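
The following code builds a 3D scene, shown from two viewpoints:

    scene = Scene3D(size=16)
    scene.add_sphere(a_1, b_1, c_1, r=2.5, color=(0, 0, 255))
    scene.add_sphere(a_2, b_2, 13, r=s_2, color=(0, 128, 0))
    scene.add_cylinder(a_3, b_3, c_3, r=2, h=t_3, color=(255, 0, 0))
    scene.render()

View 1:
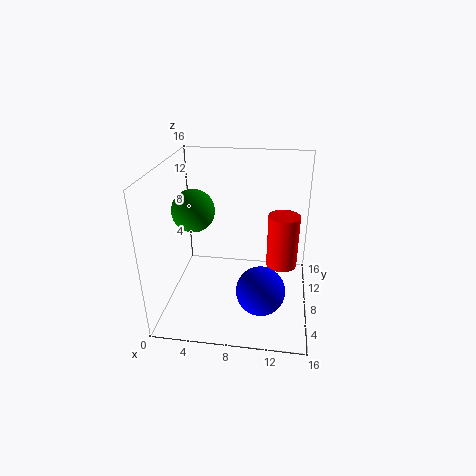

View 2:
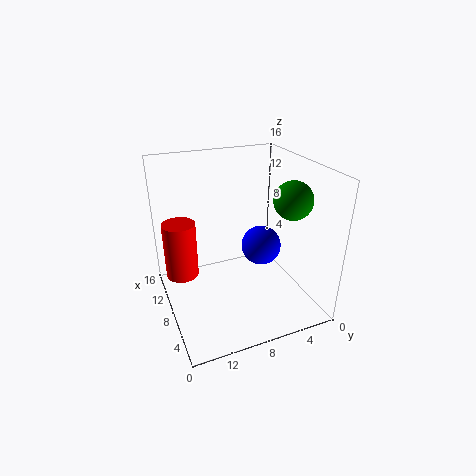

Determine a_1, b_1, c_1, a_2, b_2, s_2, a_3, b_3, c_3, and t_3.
a_1 = 11, b_1 = 3.5, c_1 = 4.5, a_2 = 4.5, b_2 = 3.5, s_2 = 2, a_3 = 13, b_3 = 13.5, c_3 = 1.5, t_3 = 7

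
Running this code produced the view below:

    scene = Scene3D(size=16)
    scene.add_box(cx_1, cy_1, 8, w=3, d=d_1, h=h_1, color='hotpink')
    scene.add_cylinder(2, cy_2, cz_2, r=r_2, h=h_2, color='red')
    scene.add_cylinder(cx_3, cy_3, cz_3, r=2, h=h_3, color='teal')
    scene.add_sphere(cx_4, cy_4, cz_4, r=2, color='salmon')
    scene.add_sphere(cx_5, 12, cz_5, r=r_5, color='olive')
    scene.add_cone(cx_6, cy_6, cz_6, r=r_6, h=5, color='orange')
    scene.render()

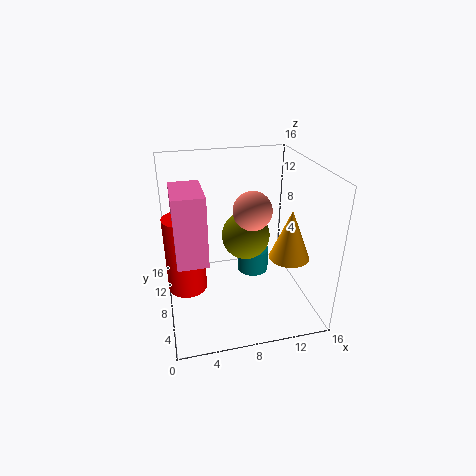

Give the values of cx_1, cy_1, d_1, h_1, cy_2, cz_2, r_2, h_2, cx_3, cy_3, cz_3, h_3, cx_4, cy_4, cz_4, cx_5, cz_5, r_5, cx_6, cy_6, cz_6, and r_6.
cx_1 = 1; cy_1 = 3; d_1 = 5; h_1 = 7; cy_2 = 6; cz_2 = 4; r_2 = 2; h_2 = 8; cx_3 = 11; cy_3 = 12; cz_3 = 1; h_3 = 3; cx_4 = 9; cy_4 = 6; cz_4 = 12; cx_5 = 10; cz_5 = 6; r_5 = 3; cx_6 = 12; cy_6 = 3; cz_6 = 8; r_6 = 2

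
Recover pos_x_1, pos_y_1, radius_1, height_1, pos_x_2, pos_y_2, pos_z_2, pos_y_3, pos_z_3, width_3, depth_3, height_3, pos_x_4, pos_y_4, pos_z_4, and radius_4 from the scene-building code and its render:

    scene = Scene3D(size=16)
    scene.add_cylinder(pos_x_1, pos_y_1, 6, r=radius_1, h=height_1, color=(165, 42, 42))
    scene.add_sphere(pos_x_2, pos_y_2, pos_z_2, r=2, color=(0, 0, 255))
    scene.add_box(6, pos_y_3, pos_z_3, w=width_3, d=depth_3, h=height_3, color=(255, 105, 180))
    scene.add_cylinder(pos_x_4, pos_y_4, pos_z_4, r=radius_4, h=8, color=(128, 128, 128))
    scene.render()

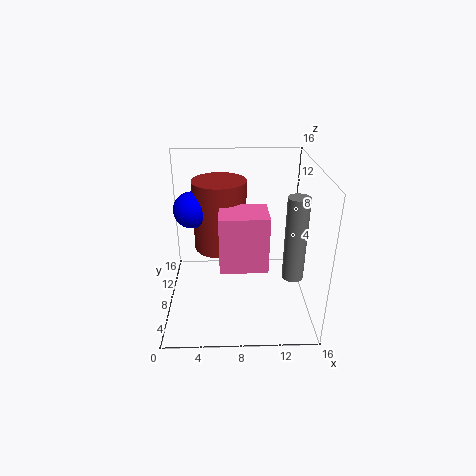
pos_x_1 = 6, pos_y_1 = 10, radius_1 = 3, height_1 = 8, pos_x_2 = 3, pos_y_2 = 9, pos_z_2 = 11, pos_y_3 = 4, pos_z_3 = 6, width_3 = 5, depth_3 = 4, height_3 = 6, pos_x_4 = 13, pos_y_4 = 2, pos_z_4 = 7, radius_4 = 1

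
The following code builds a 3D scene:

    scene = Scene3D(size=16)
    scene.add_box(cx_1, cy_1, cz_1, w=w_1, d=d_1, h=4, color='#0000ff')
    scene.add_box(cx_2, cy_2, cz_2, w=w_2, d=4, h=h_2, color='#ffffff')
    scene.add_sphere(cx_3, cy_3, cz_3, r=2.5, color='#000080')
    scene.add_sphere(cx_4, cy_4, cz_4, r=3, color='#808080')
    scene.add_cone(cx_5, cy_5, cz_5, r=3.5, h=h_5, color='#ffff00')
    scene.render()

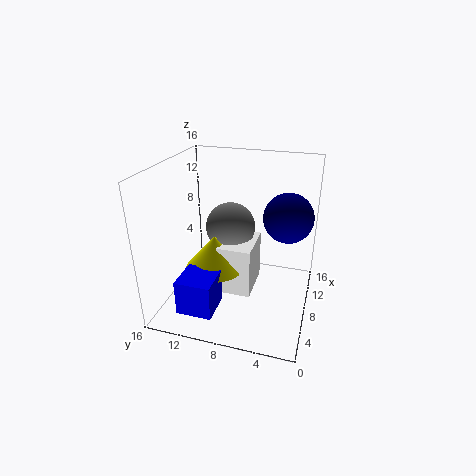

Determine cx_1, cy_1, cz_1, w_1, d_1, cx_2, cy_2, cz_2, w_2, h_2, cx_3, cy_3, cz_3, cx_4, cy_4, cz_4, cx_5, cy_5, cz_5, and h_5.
cx_1 = 2.5, cy_1 = 9.5, cz_1 = 0.5, w_1 = 4, d_1 = 4, cx_2 = 7.5, cy_2 = 6.5, cz_2 = 0.5, w_2 = 5.5, h_2 = 6, cx_3 = 7, cy_3 = 2.5, cz_3 = 11.5, cx_4 = 11.5, cy_4 = 10, cz_4 = 7.5, cx_5 = 8.5, cy_5 = 11, cz_5 = 3.5, h_5 = 4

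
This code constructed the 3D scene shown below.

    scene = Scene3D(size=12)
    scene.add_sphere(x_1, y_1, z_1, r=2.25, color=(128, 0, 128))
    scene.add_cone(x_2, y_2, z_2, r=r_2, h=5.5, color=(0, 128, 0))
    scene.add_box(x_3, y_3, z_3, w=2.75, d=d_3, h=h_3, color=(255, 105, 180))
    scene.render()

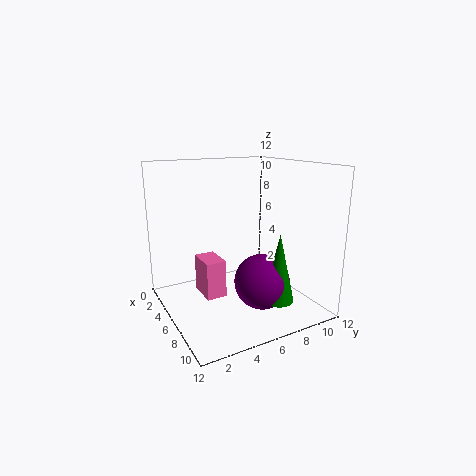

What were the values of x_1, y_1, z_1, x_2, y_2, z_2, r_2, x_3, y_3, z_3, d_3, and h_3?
x_1 = 8.25
y_1 = 7
z_1 = 2.75
x_2 = 9.5
y_2 = 7.75
z_2 = 1.5
r_2 = 1.25
x_3 = 3
y_3 = 3.25
z_3 = 0.75
d_3 = 1.75
h_3 = 3.25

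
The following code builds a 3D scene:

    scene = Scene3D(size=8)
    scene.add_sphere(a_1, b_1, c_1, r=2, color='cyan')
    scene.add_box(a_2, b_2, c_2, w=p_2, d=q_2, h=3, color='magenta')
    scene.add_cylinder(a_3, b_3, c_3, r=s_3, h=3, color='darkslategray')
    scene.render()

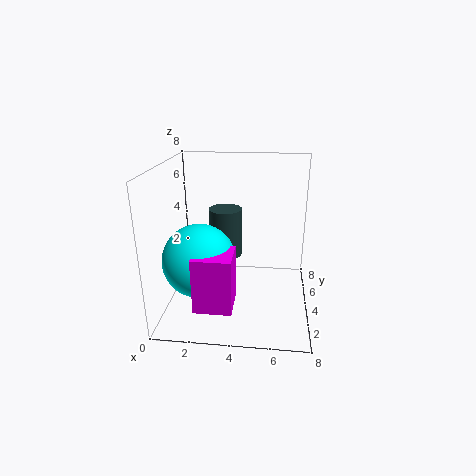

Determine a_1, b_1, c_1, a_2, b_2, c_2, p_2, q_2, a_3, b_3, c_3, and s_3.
a_1 = 2
b_1 = 3
c_1 = 3
a_2 = 2
b_2 = 1
c_2 = 1
p_2 = 2
q_2 = 2
a_3 = 3
b_3 = 6
c_3 = 2
s_3 = 1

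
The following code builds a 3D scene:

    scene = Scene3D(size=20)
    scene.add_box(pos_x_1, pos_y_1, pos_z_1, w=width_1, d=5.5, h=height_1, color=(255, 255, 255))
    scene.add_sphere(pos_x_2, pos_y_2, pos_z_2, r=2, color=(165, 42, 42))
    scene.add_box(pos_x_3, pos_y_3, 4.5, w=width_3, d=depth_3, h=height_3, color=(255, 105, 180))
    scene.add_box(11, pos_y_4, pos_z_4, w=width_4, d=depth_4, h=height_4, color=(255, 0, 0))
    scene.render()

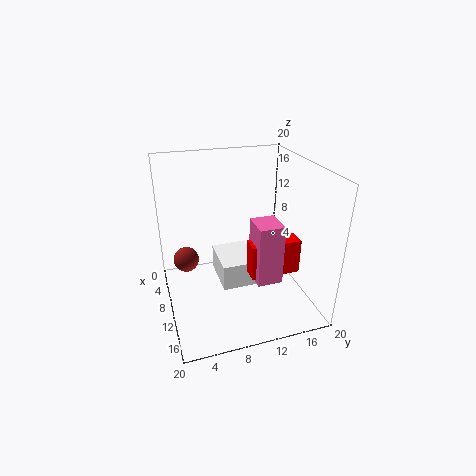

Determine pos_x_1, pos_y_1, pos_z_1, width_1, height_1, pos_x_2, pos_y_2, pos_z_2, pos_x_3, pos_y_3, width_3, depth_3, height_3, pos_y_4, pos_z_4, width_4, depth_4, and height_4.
pos_x_1 = 2.5; pos_y_1 = 8; pos_z_1 = 1; width_1 = 7; height_1 = 4; pos_x_2 = 3; pos_y_2 = 3.5; pos_z_2 = 3.5; pos_x_3 = 10.5; pos_y_3 = 11.5; width_3 = 4; depth_3 = 3.5; height_3 = 8.5; pos_y_4 = 11; pos_z_4 = 5; width_4 = 2.5; depth_4 = 7; height_4 = 5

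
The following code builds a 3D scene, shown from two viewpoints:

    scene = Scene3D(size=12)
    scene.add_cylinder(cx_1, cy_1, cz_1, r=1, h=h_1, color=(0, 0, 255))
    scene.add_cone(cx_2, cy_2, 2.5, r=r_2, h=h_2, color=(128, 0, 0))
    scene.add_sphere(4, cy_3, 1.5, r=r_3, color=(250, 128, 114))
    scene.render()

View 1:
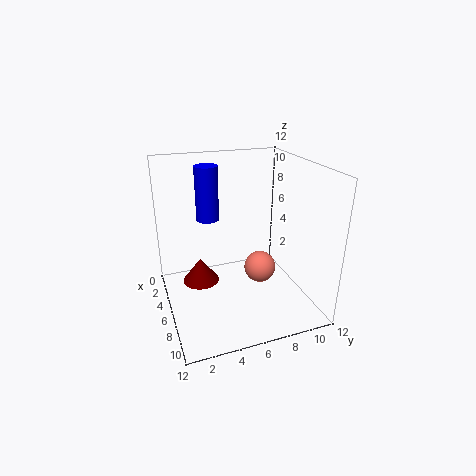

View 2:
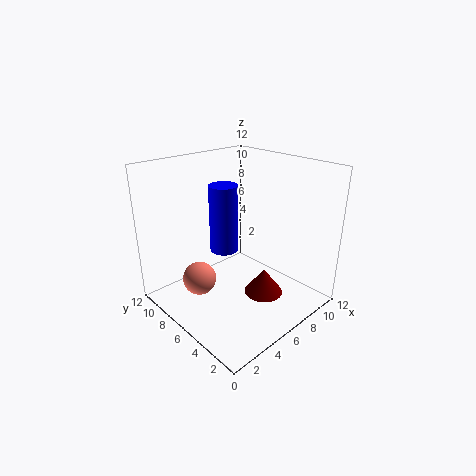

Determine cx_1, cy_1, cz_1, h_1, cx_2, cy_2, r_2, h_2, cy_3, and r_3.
cx_1 = 3, cy_1 = 4.25, cz_1 = 6.75, h_1 = 4.75, cx_2 = 5.75, cy_2 = 2.75, r_2 = 1.5, h_2 = 2, cy_3 = 9, r_3 = 1.5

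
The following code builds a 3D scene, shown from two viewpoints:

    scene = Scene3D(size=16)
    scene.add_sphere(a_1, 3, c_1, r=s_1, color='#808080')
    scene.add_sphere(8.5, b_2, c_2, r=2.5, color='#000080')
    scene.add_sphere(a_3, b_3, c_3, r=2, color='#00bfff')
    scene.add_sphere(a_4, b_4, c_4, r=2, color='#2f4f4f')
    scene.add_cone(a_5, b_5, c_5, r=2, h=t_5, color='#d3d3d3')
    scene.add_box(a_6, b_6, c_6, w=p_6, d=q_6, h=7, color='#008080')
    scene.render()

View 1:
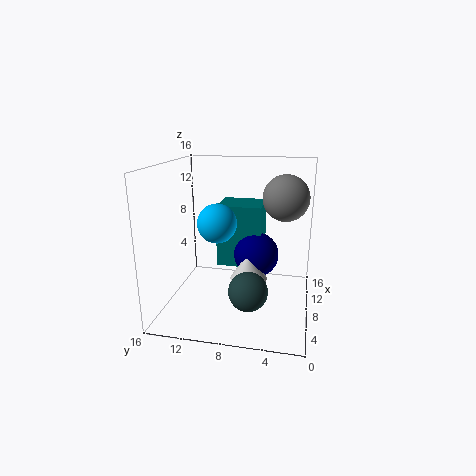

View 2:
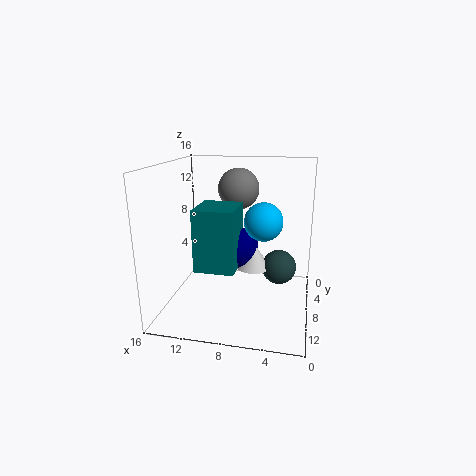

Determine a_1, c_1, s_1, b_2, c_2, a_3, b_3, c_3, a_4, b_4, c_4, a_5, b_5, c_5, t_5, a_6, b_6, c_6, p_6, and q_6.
a_1 = 9; c_1 = 12.5; s_1 = 2.5; b_2 = 6; c_2 = 6; a_3 = 5; b_3 = 9.5; c_3 = 10.5; a_4 = 3.5; b_4 = 6; c_4 = 4; a_5 = 6.5; b_5 = 6.5; c_5 = 4; t_5 = 3; a_6 = 8; b_6 = 5.5; c_6 = 4.5; p_6 = 4.5; q_6 = 5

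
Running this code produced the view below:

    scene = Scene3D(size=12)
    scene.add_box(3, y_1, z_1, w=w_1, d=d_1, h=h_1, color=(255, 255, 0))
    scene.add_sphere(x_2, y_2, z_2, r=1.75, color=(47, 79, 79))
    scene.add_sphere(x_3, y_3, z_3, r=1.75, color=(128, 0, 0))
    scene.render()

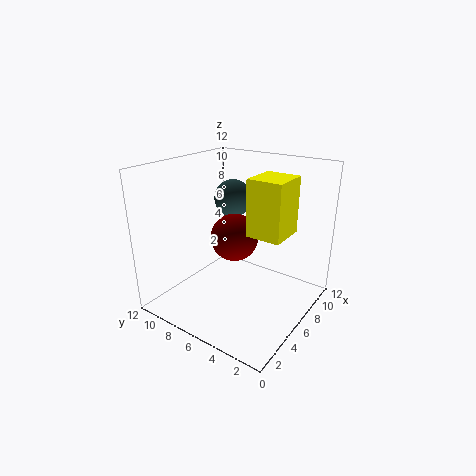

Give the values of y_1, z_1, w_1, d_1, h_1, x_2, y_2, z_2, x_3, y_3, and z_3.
y_1 = 0.75; z_1 = 8; w_1 = 2.75; d_1 = 2.5; h_1 = 4; x_2 = 9.5; y_2 = 9; z_2 = 8; x_3 = 3.75; y_3 = 4.75; z_3 = 7.25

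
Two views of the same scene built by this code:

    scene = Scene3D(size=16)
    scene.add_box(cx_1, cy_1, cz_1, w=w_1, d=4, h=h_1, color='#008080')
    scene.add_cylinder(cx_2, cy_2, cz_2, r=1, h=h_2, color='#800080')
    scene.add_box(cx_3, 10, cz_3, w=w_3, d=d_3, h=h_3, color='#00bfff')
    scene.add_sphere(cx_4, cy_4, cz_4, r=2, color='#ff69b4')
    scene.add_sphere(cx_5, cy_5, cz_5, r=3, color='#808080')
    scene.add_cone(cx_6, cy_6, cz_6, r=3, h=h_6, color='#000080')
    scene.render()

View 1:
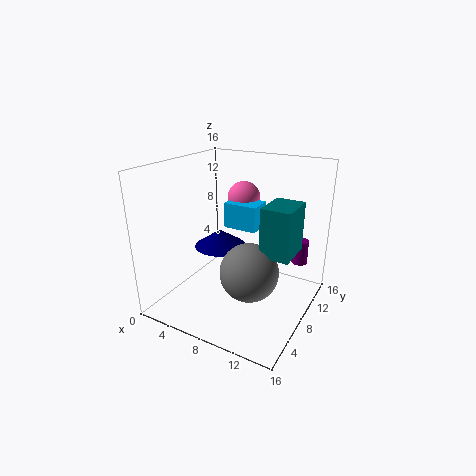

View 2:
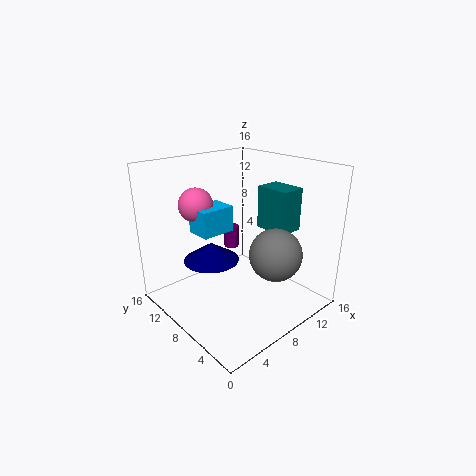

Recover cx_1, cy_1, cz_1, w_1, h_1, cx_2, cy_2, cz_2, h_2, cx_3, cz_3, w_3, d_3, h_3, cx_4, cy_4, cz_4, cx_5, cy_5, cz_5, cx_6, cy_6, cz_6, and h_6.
cx_1 = 12
cy_1 = 5
cz_1 = 8
w_1 = 3
h_1 = 5
cx_2 = 13
cy_2 = 15
cz_2 = 3
h_2 = 3
cx_3 = 5
cz_3 = 8
w_3 = 4
d_3 = 3
h_3 = 3
cx_4 = 6
cy_4 = 13
cz_4 = 11
cx_5 = 11
cy_5 = 5
cz_5 = 6
cx_6 = 5
cy_6 = 9
cz_6 = 6
h_6 = 2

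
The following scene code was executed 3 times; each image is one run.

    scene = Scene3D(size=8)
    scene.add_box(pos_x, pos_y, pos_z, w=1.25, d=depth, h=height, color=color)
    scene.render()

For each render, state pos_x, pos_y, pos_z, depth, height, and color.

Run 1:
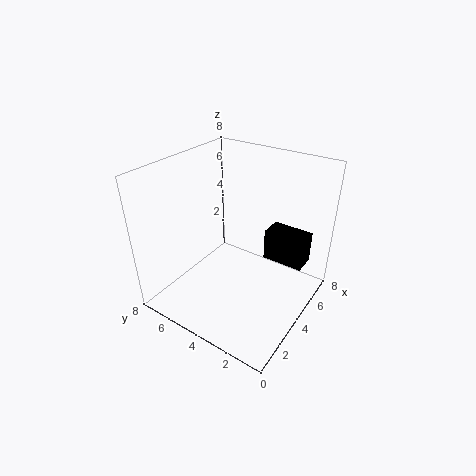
pos_x = 4.75
pos_y = 0.5
pos_z = 2.75
depth = 2.25
height = 1.75
color = 'black'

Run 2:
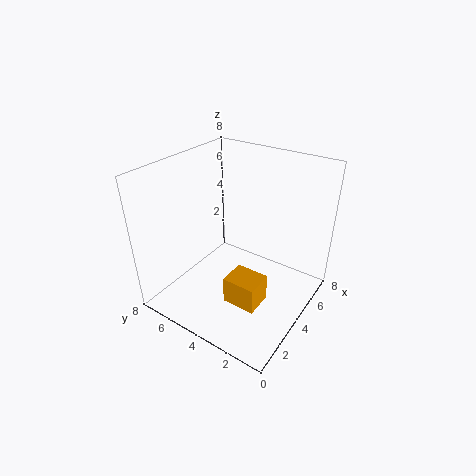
pos_x = 0.25
pos_y = 0.75
pos_z = 3.25
depth = 1.5
height = 1.25
color = 'orange'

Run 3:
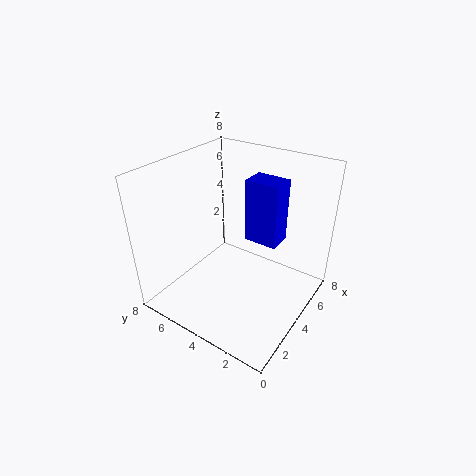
pos_x = 3.5
pos_y = 1.5
pos_z = 4.5
depth = 1.75
height = 3.25
color = 'blue'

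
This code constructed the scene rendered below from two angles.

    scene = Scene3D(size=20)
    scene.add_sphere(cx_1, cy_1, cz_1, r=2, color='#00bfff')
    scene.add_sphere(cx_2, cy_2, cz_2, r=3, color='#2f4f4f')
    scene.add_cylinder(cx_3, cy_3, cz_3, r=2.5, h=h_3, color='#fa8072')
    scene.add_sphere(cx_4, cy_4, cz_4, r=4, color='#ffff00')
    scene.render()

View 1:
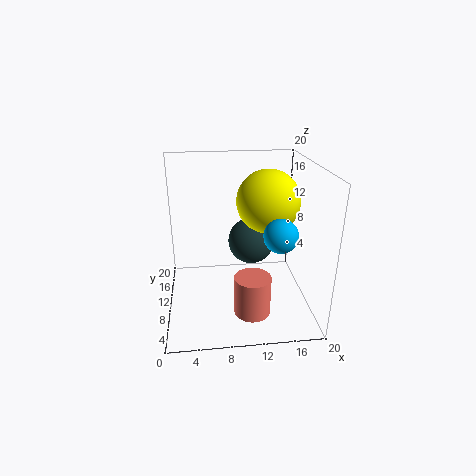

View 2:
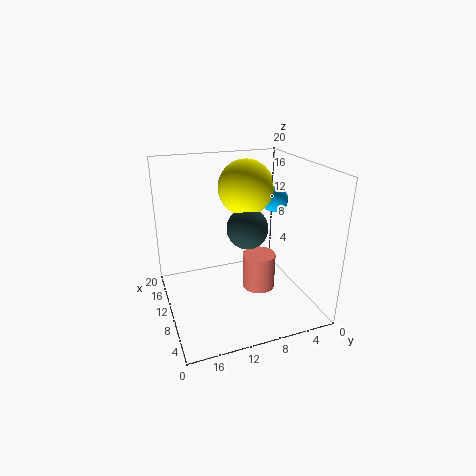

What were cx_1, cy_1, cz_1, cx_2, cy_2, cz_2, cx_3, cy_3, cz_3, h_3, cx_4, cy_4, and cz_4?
cx_1 = 14; cy_1 = 2.5; cz_1 = 13.5; cx_2 = 11.5; cy_2 = 8; cz_2 = 10.5; cx_3 = 11.5; cy_3 = 6; cz_3 = 0.5; h_3 = 5.5; cx_4 = 13.5; cy_4 = 7.5; cz_4 = 16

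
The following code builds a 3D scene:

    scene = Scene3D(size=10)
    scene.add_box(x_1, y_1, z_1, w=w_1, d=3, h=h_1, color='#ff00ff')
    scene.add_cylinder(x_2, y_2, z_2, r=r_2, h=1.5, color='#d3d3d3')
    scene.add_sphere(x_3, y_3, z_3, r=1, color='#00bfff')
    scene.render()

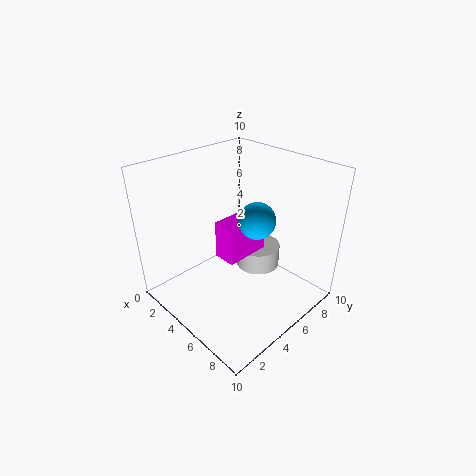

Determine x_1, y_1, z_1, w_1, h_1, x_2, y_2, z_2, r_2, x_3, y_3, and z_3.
x_1 = 5, y_1 = 3, z_1 = 4.5, w_1 = 1.5, h_1 = 2.5, x_2 = 6, y_2 = 6, z_2 = 3, r_2 = 1.5, x_3 = 8.5, y_3 = 3, z_3 = 8.5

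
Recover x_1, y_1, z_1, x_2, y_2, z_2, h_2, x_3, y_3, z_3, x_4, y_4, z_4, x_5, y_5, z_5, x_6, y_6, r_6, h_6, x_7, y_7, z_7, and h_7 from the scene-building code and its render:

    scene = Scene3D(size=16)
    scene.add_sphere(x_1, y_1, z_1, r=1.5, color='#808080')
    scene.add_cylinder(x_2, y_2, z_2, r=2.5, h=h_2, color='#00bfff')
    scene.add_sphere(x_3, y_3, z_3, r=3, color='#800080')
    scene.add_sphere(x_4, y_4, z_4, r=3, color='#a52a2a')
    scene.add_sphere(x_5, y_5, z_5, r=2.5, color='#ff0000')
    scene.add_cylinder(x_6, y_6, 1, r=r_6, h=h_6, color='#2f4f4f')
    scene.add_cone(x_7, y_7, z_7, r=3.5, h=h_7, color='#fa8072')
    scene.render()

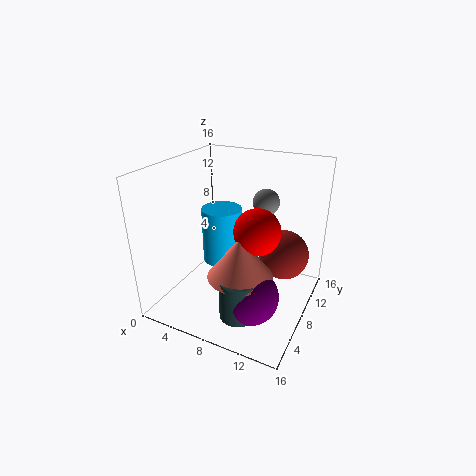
x_1 = 10; y_1 = 11; z_1 = 11.5; x_2 = 4; y_2 = 11.5; z_2 = 2.5; h_2 = 7; x_3 = 11; y_3 = 5; z_3 = 3; x_4 = 12; y_4 = 12.5; z_4 = 4.5; x_5 = 10.5; y_5 = 7.5; z_5 = 9.5; x_6 = 10; y_6 = 4; r_6 = 2; h_6 = 4.5; x_7 = 9.5; y_7 = 5.5; z_7 = 5; h_7 = 4.5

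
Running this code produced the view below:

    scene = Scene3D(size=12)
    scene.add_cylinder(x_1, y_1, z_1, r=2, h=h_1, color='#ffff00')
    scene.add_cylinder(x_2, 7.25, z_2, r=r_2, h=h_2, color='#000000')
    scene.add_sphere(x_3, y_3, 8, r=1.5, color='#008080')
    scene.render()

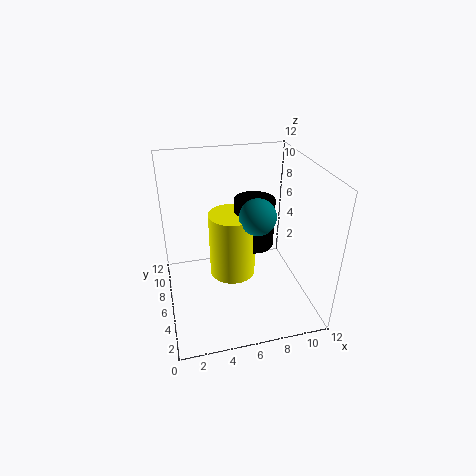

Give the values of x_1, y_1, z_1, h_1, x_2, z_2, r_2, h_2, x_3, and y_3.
x_1 = 5.75, y_1 = 7, z_1 = 2, h_1 = 5.75, x_2 = 7.75, z_2 = 4.5, r_2 = 1.75, h_2 = 4.25, x_3 = 7.5, y_3 = 5.5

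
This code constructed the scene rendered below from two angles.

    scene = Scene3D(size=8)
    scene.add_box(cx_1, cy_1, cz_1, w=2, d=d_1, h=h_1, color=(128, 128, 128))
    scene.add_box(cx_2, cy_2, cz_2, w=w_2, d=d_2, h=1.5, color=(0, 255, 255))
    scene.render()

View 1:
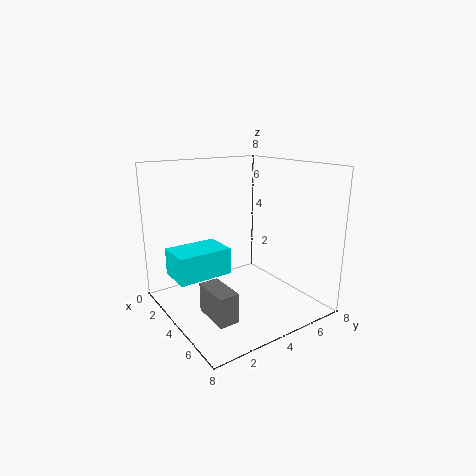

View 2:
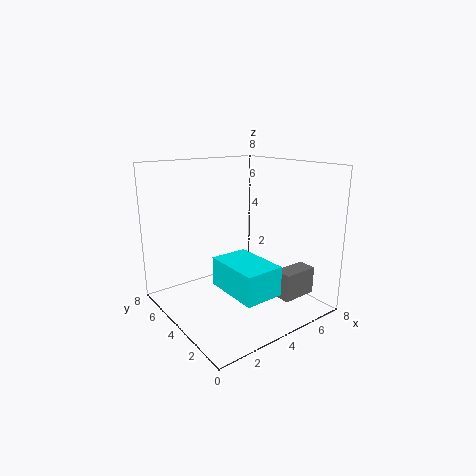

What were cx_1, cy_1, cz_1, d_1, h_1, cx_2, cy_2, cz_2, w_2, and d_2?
cx_1 = 5; cy_1 = 1; cz_1 = 1; d_1 = 1; h_1 = 1.5; cx_2 = 2; cy_2 = 0.5; cz_2 = 2; w_2 = 2; d_2 = 3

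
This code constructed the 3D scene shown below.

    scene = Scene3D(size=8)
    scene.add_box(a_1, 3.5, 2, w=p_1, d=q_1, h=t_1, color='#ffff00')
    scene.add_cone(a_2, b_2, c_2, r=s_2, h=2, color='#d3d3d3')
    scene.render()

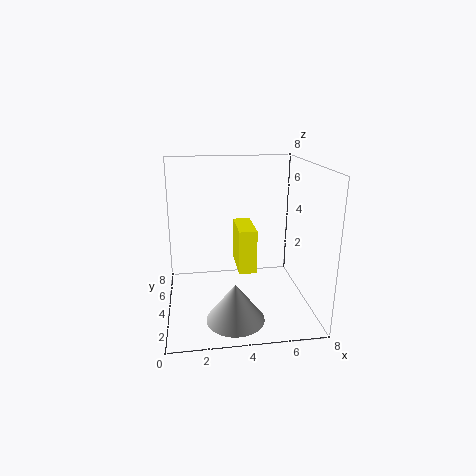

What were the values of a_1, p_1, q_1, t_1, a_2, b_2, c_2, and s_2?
a_1 = 4; p_1 = 1; q_1 = 2.5; t_1 = 2.5; a_2 = 3.5; b_2 = 1.5; c_2 = 0.5; s_2 = 1.5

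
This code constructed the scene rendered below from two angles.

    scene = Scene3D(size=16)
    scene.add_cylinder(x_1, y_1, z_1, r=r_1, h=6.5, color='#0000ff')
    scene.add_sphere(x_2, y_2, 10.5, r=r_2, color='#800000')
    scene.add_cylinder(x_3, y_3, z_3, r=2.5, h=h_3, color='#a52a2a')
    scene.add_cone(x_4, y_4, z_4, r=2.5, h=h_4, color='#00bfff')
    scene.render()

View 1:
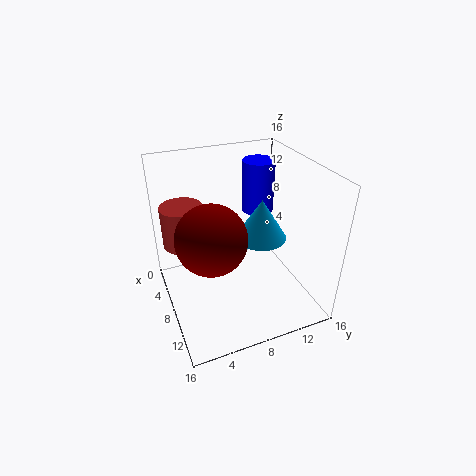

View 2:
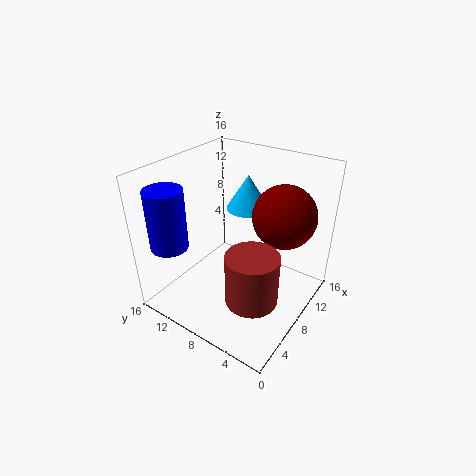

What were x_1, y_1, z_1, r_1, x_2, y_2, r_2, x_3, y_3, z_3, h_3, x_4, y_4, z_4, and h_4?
x_1 = 2.5; y_1 = 13; z_1 = 8; r_1 = 2; x_2 = 11; y_2 = 4; r_2 = 3.5; x_3 = 3; y_3 = 3; z_3 = 5.5; h_3 = 5; x_4 = 11.5; y_4 = 9; z_4 = 10; h_4 = 4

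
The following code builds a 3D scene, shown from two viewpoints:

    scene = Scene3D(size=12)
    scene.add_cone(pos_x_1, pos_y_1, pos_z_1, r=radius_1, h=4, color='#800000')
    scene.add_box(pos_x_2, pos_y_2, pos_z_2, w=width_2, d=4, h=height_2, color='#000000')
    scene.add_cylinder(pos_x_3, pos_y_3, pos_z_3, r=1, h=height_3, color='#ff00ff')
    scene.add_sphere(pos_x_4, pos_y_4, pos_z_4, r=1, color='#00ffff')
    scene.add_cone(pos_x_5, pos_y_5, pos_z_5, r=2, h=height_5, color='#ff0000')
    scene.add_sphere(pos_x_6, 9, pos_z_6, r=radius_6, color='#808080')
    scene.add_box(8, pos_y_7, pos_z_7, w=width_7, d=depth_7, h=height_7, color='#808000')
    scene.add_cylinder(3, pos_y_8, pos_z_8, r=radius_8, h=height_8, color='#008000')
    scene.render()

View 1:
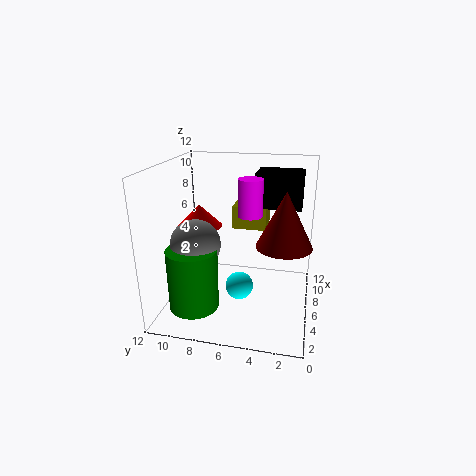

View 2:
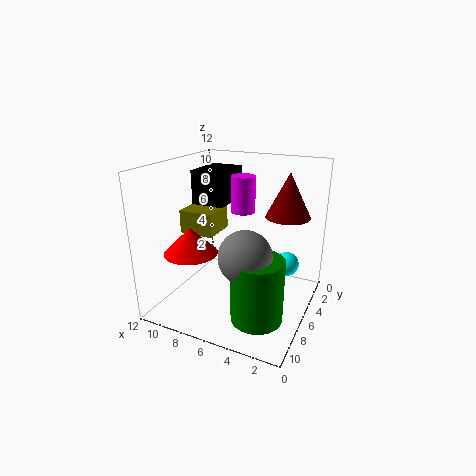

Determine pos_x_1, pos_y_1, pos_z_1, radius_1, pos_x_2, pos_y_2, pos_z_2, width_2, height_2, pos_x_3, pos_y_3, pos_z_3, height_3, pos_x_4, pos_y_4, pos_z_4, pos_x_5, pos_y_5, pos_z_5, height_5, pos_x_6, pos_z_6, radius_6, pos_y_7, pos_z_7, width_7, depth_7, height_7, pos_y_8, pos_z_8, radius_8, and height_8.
pos_x_1 = 3; pos_y_1 = 2; pos_z_1 = 7; radius_1 = 2; pos_x_2 = 8; pos_y_2 = 1; pos_z_2 = 8; width_2 = 3; height_2 = 3; pos_x_3 = 6; pos_y_3 = 5; pos_z_3 = 8; height_3 = 3; pos_x_4 = 2; pos_y_4 = 5; pos_z_4 = 4; pos_x_5 = 8; pos_y_5 = 10; pos_z_5 = 6; height_5 = 2; pos_x_6 = 4; pos_z_6 = 6; radius_6 = 2; pos_y_7 = 4; pos_z_7 = 6; width_7 = 3; depth_7 = 3; height_7 = 2; pos_y_8 = 9; pos_z_8 = 1; radius_8 = 2; height_8 = 5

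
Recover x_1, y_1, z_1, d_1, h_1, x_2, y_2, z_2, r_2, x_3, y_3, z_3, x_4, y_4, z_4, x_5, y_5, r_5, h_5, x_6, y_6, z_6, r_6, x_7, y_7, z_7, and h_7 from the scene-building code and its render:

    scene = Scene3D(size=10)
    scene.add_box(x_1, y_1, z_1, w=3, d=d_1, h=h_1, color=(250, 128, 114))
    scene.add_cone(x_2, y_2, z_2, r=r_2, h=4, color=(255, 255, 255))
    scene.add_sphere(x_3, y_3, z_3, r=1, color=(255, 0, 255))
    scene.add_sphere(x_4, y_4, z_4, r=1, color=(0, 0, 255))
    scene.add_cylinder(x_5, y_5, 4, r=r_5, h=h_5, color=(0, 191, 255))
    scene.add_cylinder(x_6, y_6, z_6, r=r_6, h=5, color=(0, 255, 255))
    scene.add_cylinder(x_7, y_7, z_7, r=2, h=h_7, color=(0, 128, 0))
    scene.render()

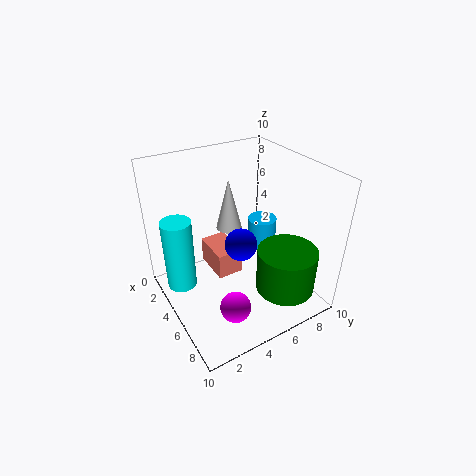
x_1 = 1; y_1 = 4; z_1 = 1; d_1 = 2; h_1 = 2; x_2 = 2; y_2 = 6; z_2 = 4; r_2 = 1; x_3 = 8; y_3 = 3; z_3 = 2; x_4 = 7; y_4 = 4; z_4 = 6; x_5 = 5; y_5 = 7; r_5 = 1; h_5 = 2; x_6 = 4; y_6 = 1; z_6 = 2; r_6 = 1; x_7 = 8; y_7 = 7; z_7 = 2; h_7 = 3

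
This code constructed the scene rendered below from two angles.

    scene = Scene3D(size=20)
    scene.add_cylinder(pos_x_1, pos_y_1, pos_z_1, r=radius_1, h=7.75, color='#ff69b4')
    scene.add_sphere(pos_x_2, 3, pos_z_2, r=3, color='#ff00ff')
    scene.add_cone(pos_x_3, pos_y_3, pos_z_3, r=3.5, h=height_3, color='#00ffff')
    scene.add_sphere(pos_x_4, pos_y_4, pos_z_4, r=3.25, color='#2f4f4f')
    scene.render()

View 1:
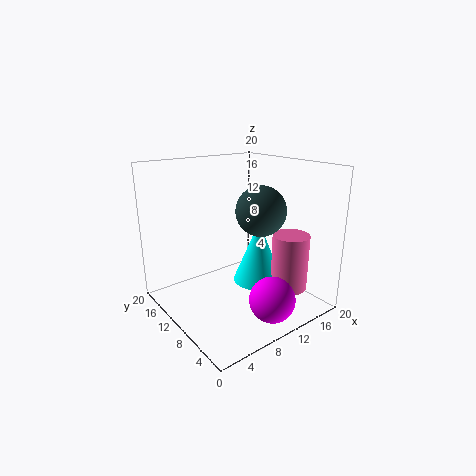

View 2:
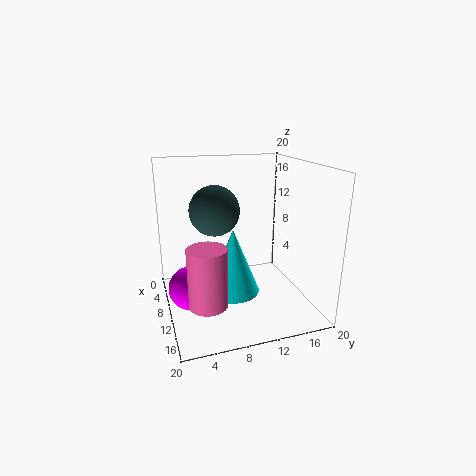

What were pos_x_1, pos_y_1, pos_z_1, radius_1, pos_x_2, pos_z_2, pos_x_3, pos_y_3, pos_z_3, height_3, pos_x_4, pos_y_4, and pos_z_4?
pos_x_1 = 14.75; pos_y_1 = 4.5; pos_z_1 = 3.25; radius_1 = 2.5; pos_x_2 = 10.25; pos_z_2 = 3.5; pos_x_3 = 12.5; pos_y_3 = 8.5; pos_z_3 = 3.5; height_3 = 8.75; pos_x_4 = 11; pos_y_4 = 6.5; pos_z_4 = 14.5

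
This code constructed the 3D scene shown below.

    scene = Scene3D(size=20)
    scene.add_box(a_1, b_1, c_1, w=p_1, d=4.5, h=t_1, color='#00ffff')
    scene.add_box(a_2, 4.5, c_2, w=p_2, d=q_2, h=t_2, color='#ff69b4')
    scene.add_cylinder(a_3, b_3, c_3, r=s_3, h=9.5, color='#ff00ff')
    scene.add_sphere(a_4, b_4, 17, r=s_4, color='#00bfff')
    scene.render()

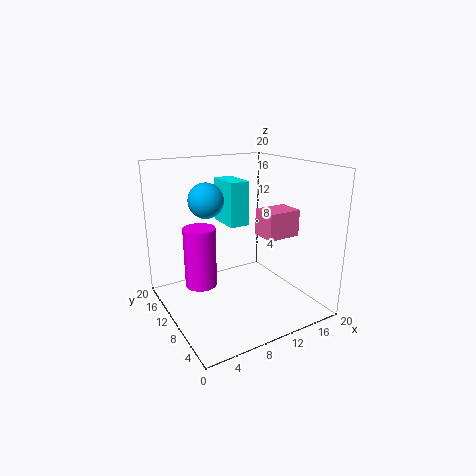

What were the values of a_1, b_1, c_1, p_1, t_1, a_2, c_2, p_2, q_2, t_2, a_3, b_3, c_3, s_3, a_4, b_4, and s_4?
a_1 = 7; b_1 = 6.5; c_1 = 13; p_1 = 2.5; t_1 = 5.5; a_2 = 11.5; c_2 = 11; p_2 = 4.5; q_2 = 3.5; t_2 = 3.5; a_3 = 7; b_3 = 16.5; c_3 = 0.5; s_3 = 2.5; a_4 = 3.5; b_4 = 6; s_4 = 2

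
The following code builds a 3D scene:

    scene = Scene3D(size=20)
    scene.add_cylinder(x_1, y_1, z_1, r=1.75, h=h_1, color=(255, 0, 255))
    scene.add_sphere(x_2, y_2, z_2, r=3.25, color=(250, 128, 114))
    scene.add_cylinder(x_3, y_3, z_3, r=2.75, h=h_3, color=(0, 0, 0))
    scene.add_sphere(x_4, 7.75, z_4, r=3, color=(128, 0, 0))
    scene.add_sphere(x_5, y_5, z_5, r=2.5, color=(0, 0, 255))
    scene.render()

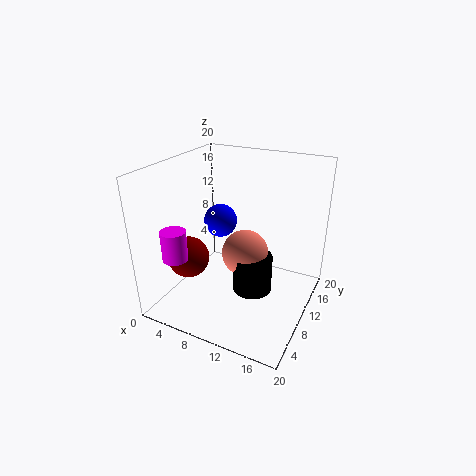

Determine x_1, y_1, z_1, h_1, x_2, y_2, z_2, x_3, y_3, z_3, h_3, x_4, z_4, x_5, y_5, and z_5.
x_1 = 3, y_1 = 4.75, z_1 = 7.5, h_1 = 4.25, x_2 = 11, y_2 = 10.25, z_2 = 7.75, x_3 = 12.5, y_3 = 9.5, z_3 = 2.75, h_3 = 5.25, x_4 = 3, z_4 = 6.25, x_5 = 5.25, y_5 = 13.5, z_5 = 10.25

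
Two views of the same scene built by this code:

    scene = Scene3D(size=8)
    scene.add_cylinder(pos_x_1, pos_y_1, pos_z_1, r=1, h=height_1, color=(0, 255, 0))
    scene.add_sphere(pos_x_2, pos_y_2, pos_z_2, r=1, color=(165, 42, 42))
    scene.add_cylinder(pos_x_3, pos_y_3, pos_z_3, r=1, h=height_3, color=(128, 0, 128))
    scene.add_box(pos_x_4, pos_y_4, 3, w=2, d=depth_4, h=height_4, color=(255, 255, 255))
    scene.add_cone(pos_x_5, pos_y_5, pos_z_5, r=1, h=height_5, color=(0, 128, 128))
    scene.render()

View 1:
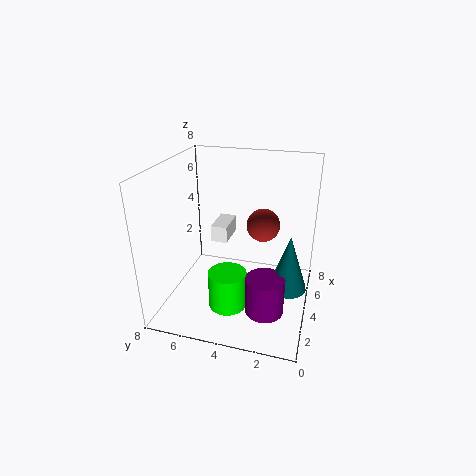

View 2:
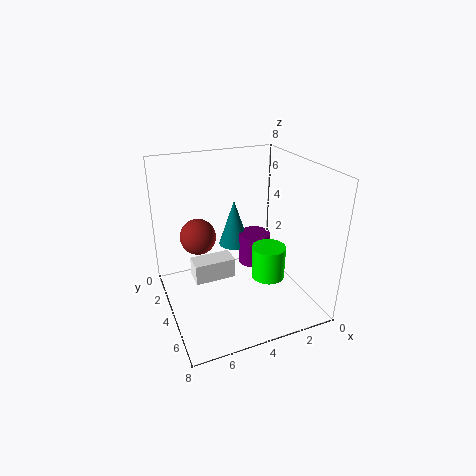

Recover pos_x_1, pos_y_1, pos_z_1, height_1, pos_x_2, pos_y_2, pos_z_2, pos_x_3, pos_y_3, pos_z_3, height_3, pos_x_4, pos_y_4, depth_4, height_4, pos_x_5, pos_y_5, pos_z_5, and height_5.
pos_x_1 = 2, pos_y_1 = 4, pos_z_1 = 1, height_1 = 2, pos_x_2 = 6, pos_y_2 = 3, pos_z_2 = 4, pos_x_3 = 2, pos_y_3 = 2, pos_z_3 = 1, height_3 = 2, pos_x_4 = 5, pos_y_4 = 5, depth_4 = 1, height_4 = 1, pos_x_5 = 3, pos_y_5 = 1, pos_z_5 = 2, height_5 = 3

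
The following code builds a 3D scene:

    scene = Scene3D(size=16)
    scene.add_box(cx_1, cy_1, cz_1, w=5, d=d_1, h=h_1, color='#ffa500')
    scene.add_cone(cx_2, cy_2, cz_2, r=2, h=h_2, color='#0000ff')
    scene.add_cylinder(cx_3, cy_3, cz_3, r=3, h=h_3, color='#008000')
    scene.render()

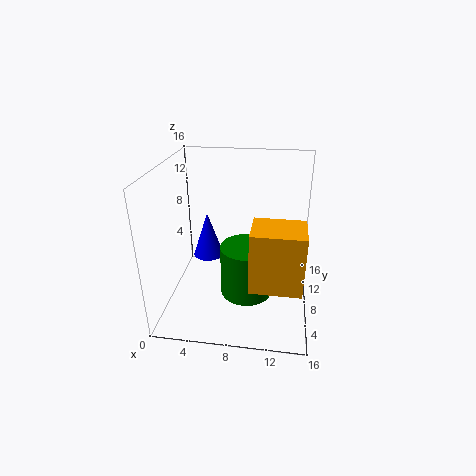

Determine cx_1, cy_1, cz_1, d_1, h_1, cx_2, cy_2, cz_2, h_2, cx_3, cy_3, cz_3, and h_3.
cx_1 = 10
cy_1 = 1
cz_1 = 6
d_1 = 4
h_1 = 6
cx_2 = 3
cy_2 = 14
cz_2 = 2
h_2 = 6
cx_3 = 9
cy_3 = 8
cz_3 = 1
h_3 = 6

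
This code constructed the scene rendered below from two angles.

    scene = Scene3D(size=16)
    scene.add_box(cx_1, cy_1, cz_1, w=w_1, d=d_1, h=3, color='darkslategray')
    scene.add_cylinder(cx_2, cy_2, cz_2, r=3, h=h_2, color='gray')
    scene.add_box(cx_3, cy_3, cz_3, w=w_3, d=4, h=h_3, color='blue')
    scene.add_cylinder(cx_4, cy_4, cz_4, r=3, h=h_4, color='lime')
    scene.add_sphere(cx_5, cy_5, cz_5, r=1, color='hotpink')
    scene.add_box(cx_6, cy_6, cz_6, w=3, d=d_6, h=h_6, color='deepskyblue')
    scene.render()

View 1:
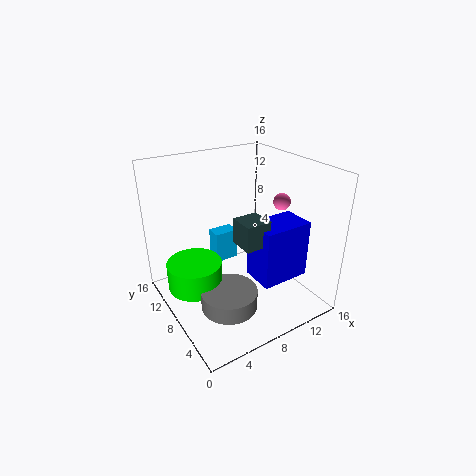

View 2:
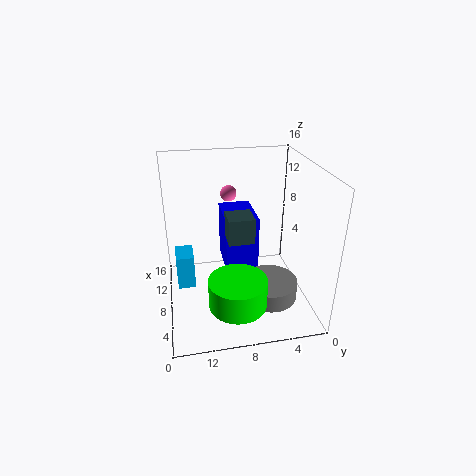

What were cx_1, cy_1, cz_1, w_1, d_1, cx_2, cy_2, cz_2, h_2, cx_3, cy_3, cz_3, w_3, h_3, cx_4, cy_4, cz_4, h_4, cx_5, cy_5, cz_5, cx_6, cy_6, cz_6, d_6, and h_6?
cx_1 = 8; cy_1 = 6; cz_1 = 7; w_1 = 3; d_1 = 3; cx_2 = 5; cy_2 = 5; cz_2 = 2; h_2 = 2; cx_3 = 10; cy_3 = 5; cz_3 = 2; w_3 = 6; h_3 = 7; cx_4 = 3; cy_4 = 9; cz_4 = 3; h_4 = 3; cx_5 = 14; cy_5 = 8; cz_5 = 11; cx_6 = 8; cy_6 = 13; cz_6 = 2; d_6 = 2; h_6 = 4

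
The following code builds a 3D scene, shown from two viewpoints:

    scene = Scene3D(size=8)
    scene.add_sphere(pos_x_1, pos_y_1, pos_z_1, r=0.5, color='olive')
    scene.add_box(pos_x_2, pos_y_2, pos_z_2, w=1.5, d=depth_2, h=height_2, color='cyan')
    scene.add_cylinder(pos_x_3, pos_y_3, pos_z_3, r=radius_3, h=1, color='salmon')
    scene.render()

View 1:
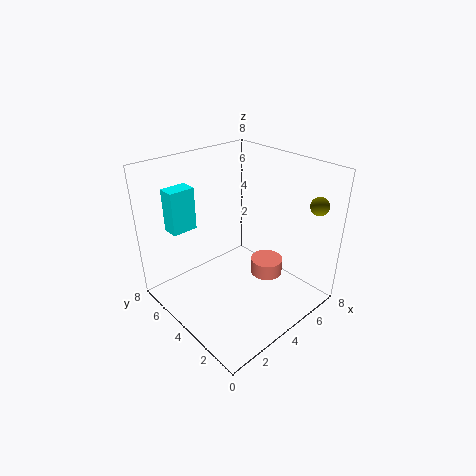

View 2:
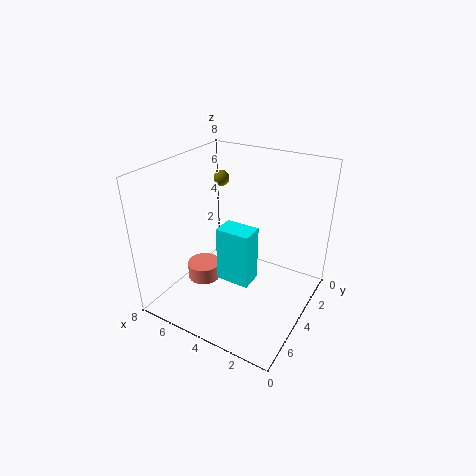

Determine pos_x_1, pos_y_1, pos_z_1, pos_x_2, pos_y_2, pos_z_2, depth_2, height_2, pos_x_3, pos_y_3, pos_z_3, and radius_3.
pos_x_1 = 7, pos_y_1 = 1, pos_z_1 = 6, pos_x_2 = 1.5, pos_y_2 = 6.5, pos_z_2 = 4, depth_2 = 1, height_2 = 2.5, pos_x_3 = 6.5, pos_y_3 = 4, pos_z_3 = 0.5, radius_3 = 1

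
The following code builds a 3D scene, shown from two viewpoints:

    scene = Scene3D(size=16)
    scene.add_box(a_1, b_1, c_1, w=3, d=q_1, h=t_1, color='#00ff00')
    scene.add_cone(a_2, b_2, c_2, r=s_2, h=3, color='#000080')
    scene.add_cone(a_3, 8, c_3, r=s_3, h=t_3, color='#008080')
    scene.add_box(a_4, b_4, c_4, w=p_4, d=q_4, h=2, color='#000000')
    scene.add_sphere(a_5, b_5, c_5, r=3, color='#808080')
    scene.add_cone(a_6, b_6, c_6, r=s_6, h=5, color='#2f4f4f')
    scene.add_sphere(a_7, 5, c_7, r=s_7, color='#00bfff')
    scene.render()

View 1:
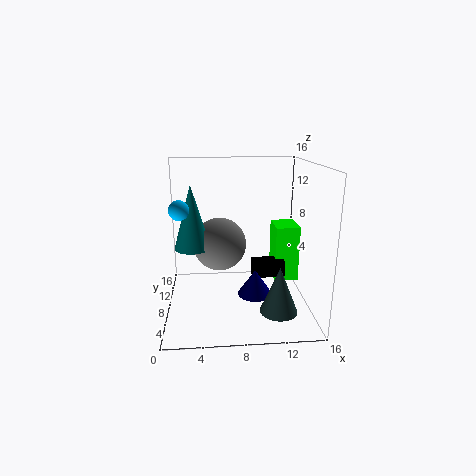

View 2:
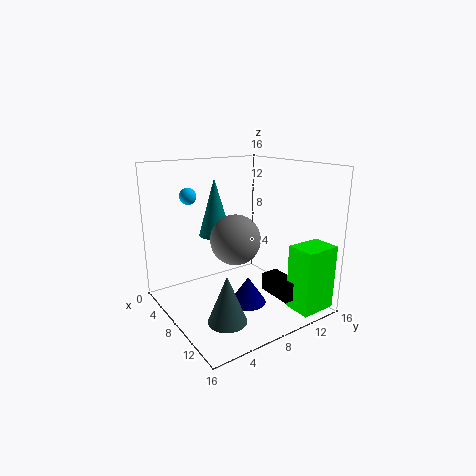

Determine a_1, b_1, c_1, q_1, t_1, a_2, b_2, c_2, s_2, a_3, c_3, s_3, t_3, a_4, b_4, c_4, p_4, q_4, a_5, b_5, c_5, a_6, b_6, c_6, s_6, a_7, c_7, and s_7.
a_1 = 13, b_1 = 11, c_1 = 1, q_1 = 4, t_1 = 7, a_2 = 10, b_2 = 8, c_2 = 1, s_2 = 2, a_3 = 3, c_3 = 7, s_3 = 2, t_3 = 7, a_4 = 10, b_4 = 10, c_4 = 2, p_4 = 4, q_4 = 2, a_5 = 6, b_5 = 9, c_5 = 7, a_6 = 12, b_6 = 4, c_6 = 1, s_6 = 2, a_7 = 2, c_7 = 12, s_7 = 1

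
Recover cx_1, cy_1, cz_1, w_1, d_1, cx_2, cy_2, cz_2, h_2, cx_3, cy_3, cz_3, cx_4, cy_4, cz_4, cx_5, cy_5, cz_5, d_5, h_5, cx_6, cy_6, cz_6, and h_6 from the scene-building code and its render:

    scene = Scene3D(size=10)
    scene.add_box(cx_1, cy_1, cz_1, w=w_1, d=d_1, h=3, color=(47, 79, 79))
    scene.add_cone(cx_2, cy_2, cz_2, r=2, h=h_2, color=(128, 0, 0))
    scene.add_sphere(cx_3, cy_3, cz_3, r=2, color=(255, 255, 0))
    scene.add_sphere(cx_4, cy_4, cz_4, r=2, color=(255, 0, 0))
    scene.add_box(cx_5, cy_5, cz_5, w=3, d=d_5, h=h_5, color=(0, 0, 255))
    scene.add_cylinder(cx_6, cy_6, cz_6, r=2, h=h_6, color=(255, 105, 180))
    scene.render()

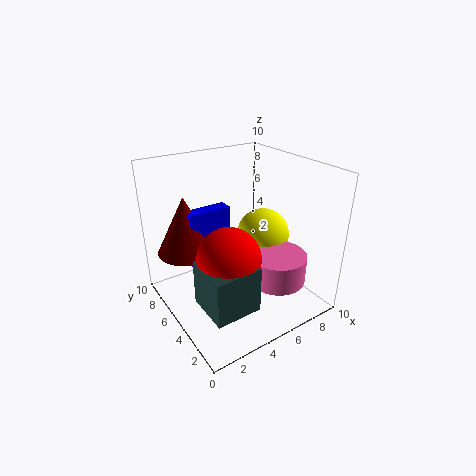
cx_1 = 1; cy_1 = 1; cz_1 = 2; w_1 = 3; d_1 = 3; cx_2 = 2; cy_2 = 7; cz_2 = 4; h_2 = 4; cx_3 = 8; cy_3 = 6; cz_3 = 4; cx_4 = 3; cy_4 = 3; cz_4 = 5; cx_5 = 2; cy_5 = 6; cz_5 = 3; d_5 = 1; h_5 = 4; cx_6 = 7; cy_6 = 3; cz_6 = 2; h_6 = 2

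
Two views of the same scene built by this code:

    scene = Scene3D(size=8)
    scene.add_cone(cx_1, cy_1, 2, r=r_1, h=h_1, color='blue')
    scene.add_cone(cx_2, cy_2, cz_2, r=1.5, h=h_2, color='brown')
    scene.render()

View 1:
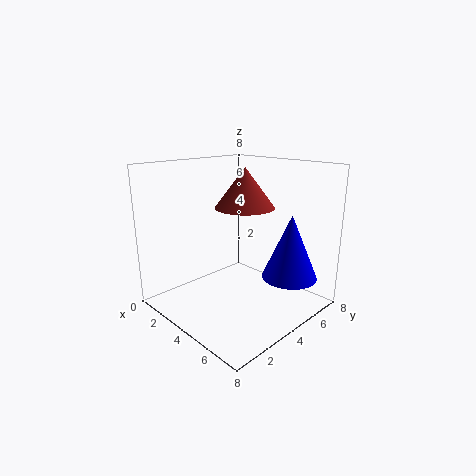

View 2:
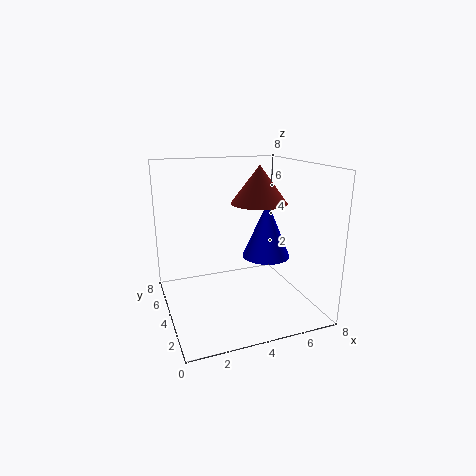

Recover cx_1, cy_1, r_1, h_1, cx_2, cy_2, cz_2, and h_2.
cx_1 = 6.5; cy_1 = 5.5; r_1 = 1.5; h_1 = 3.5; cx_2 = 5; cy_2 = 3.5; cz_2 = 6; h_2 = 2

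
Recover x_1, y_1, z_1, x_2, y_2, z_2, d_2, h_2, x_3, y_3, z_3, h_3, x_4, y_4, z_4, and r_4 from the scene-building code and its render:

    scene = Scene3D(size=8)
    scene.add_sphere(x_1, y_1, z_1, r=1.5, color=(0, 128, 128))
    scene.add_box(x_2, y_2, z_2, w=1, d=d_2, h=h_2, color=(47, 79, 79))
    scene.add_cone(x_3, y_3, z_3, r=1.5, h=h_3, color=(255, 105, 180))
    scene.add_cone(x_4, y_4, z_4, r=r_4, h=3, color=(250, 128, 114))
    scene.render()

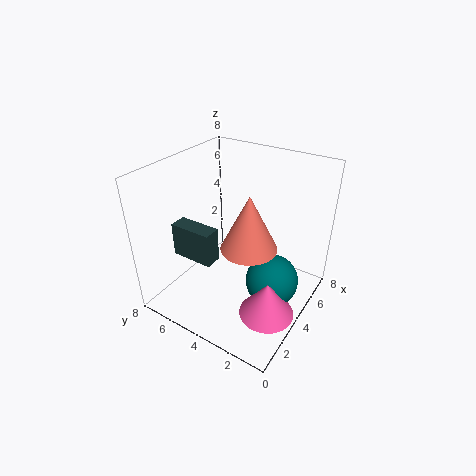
x_1 = 4.5
y_1 = 2
z_1 = 1.5
x_2 = 2.5
y_2 = 5
z_2 = 2.5
d_2 = 2.5
h_2 = 2
x_3 = 3
y_3 = 1.5
z_3 = 0.5
h_3 = 2
x_4 = 3.5
y_4 = 3
z_4 = 4
r_4 = 1.5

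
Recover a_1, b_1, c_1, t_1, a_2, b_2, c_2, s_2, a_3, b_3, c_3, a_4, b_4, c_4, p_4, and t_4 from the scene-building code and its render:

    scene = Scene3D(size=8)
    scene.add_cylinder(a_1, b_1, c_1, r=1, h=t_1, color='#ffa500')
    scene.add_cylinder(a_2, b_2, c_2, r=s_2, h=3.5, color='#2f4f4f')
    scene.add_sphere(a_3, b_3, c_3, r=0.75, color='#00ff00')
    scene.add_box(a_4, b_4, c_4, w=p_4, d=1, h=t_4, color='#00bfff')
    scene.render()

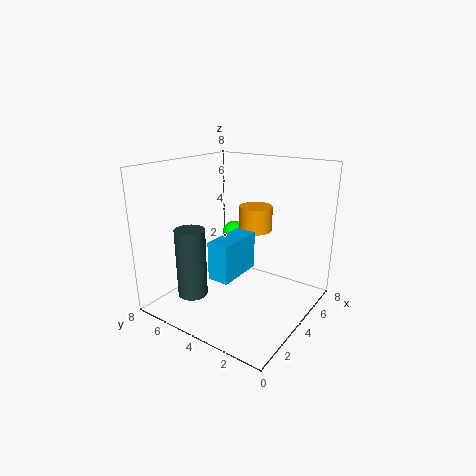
a_1 = 6.25
b_1 = 4.25
c_1 = 3.75
t_1 = 1.5
a_2 = 1
b_2 = 4.75
c_2 = 1.75
s_2 = 0.75
a_3 = 6.75
b_3 = 6.25
c_3 = 3
a_4 = 0.25
b_4 = 2
c_4 = 3.5
p_4 = 2.25
t_4 = 1.75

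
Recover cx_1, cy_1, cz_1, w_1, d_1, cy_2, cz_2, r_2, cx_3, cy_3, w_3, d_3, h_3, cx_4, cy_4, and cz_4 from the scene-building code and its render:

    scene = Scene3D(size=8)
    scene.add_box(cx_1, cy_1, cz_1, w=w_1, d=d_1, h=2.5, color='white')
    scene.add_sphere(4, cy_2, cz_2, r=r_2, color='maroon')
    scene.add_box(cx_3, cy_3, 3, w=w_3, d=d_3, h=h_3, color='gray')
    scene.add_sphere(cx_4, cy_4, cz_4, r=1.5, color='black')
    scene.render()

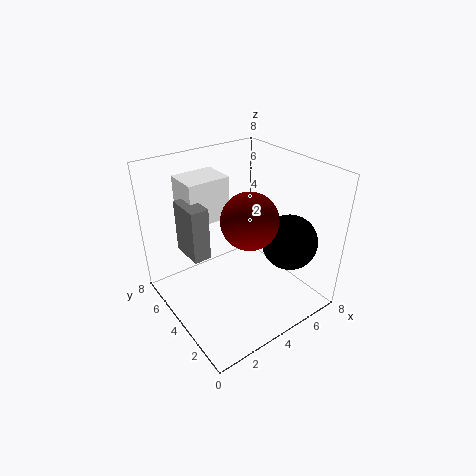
cx_1 = 2; cy_1 = 5.5; cz_1 = 4.5; w_1 = 2.5; d_1 = 2; cy_2 = 3; cz_2 = 5.5; r_2 = 1.5; cx_3 = 1.5; cy_3 = 4.5; w_3 = 1; d_3 = 2; h_3 = 3; cx_4 = 6; cy_4 = 2; cz_4 = 4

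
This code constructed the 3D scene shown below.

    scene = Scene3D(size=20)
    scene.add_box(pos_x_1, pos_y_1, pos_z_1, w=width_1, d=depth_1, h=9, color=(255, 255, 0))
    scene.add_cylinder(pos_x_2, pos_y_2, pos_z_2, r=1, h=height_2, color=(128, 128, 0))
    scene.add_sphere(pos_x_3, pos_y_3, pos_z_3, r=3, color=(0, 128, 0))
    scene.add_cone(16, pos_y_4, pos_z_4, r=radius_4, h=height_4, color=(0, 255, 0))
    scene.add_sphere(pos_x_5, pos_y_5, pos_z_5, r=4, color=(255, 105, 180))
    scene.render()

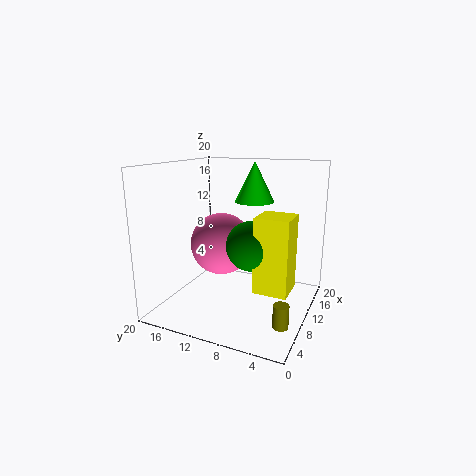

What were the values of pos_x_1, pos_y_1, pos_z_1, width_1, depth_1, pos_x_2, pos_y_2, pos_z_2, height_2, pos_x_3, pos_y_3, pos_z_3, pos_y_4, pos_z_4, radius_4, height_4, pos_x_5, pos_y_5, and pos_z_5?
pos_x_1 = 3; pos_y_1 = 1; pos_z_1 = 6; width_1 = 4; depth_1 = 4; pos_x_2 = 5; pos_y_2 = 2; pos_z_2 = 1; height_2 = 3; pos_x_3 = 5; pos_y_3 = 6; pos_z_3 = 11; pos_y_4 = 10; pos_z_4 = 14; radius_4 = 3; height_4 = 6; pos_x_5 = 7; pos_y_5 = 11; pos_z_5 = 10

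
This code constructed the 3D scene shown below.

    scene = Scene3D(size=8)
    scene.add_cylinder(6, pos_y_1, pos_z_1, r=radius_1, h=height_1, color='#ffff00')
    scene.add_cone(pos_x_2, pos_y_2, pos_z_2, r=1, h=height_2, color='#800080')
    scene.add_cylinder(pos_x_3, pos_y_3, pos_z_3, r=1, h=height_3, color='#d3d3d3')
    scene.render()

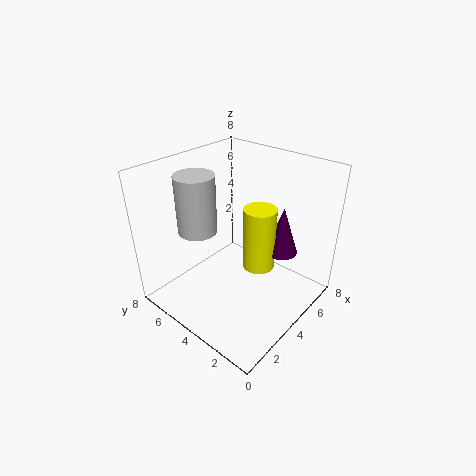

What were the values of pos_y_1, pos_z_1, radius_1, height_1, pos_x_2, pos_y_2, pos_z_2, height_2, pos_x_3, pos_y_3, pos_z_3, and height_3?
pos_y_1 = 4; pos_z_1 = 1; radius_1 = 1; height_1 = 4; pos_x_2 = 7; pos_y_2 = 3; pos_z_2 = 2; height_2 = 3; pos_x_3 = 2; pos_y_3 = 5; pos_z_3 = 5; height_3 = 3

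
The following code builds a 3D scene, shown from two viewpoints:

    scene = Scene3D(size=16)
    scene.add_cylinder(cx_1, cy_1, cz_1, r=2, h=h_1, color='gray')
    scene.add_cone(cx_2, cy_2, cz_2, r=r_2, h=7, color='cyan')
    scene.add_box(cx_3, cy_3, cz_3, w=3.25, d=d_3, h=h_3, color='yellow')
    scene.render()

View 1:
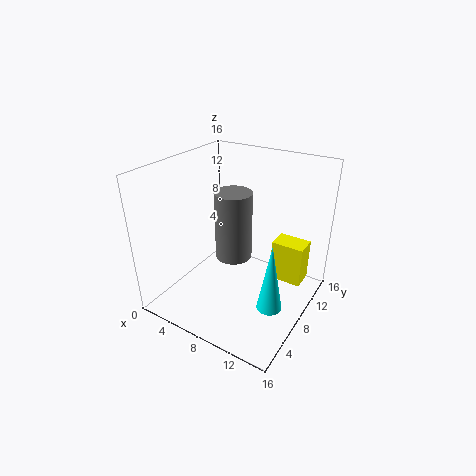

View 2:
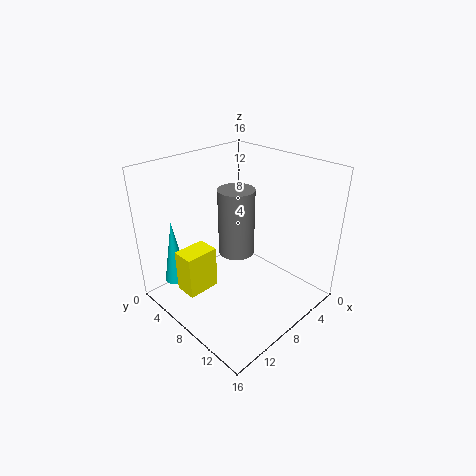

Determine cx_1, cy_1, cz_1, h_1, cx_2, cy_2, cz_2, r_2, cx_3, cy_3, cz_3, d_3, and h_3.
cx_1 = 7.75, cy_1 = 7.5, cz_1 = 6, h_1 = 7.5, cx_2 = 14, cy_2 = 4.25, cz_2 = 3.75, r_2 = 1.25, cx_3 = 12.5, cy_3 = 7.25, cz_3 = 5, d_3 = 2.25, h_3 = 4.25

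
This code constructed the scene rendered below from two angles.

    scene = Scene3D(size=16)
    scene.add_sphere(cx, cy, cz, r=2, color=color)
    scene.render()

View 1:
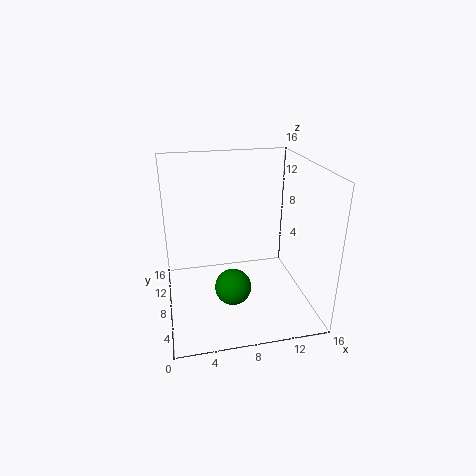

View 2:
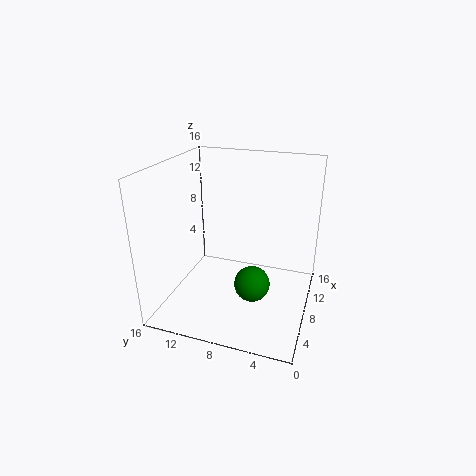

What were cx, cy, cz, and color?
cx = 7
cy = 6
cz = 3
color = 'green'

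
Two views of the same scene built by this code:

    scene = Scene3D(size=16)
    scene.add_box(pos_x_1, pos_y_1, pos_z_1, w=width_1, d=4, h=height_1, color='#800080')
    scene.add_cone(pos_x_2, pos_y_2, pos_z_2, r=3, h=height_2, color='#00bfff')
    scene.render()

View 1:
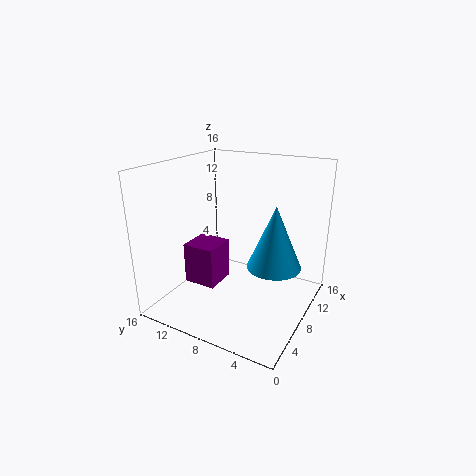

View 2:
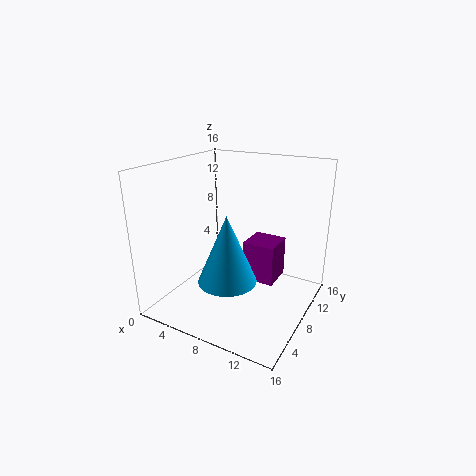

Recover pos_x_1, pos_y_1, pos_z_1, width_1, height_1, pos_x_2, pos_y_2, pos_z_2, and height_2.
pos_x_1 = 7
pos_y_1 = 11
pos_z_1 = 1
width_1 = 4
height_1 = 5
pos_x_2 = 9
pos_y_2 = 4
pos_z_2 = 5
height_2 = 7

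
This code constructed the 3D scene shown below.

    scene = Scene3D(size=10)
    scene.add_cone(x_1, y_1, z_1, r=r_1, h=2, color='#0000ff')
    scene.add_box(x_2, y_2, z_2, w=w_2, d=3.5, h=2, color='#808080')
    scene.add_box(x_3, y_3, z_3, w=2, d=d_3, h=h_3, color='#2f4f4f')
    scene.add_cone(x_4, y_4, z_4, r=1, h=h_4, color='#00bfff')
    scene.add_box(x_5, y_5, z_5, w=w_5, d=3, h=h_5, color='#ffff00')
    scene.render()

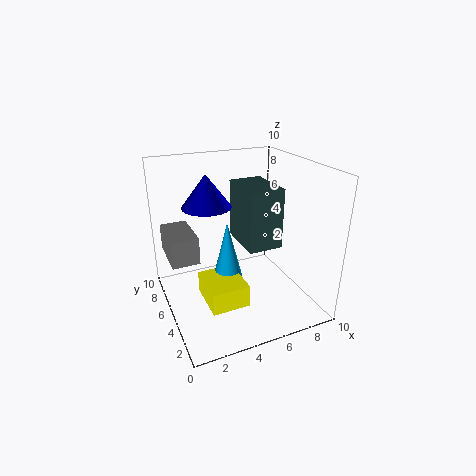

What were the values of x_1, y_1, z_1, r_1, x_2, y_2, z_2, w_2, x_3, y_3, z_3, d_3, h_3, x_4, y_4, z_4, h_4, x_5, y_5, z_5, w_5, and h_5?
x_1 = 2.5, y_1 = 4, z_1 = 8, r_1 = 1.5, x_2 = 0.5, y_2 = 6, z_2 = 3, w_2 = 2, x_3 = 4, y_3 = 1, z_3 = 6, d_3 = 3, h_3 = 3.5, x_4 = 4, y_4 = 4.5, z_4 = 2.5, h_4 = 4, x_5 = 2, y_5 = 2, z_5 = 1.5, w_5 = 2.5, h_5 = 1.5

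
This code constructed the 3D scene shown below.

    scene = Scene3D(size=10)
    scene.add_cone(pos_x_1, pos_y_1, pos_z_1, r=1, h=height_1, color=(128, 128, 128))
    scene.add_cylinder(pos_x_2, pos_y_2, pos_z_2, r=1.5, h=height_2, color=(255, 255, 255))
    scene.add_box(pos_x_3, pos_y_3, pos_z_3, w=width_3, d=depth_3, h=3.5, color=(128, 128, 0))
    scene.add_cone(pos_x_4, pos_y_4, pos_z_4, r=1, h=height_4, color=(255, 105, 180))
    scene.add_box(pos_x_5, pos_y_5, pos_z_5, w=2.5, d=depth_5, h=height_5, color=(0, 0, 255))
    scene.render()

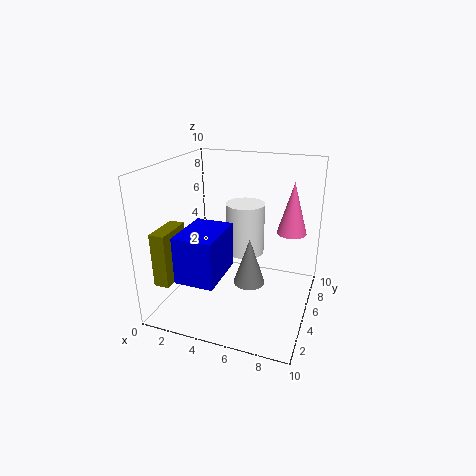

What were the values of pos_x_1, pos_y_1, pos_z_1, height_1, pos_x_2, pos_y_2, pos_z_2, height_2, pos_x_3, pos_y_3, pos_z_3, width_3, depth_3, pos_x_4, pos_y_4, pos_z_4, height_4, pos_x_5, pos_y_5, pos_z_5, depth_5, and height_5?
pos_x_1 = 6.5, pos_y_1 = 3, pos_z_1 = 3, height_1 = 3, pos_x_2 = 4.5, pos_y_2 = 8, pos_z_2 = 2.5, height_2 = 4, pos_x_3 = 1, pos_y_3 = 0.5, pos_z_3 = 3, width_3 = 1, depth_3 = 2.5, pos_x_4 = 8.5, pos_y_4 = 6, pos_z_4 = 5.5, height_4 = 3.5, pos_x_5 = 2.5, pos_y_5 = 0.5, pos_z_5 = 3.5, depth_5 = 3.5, height_5 = 3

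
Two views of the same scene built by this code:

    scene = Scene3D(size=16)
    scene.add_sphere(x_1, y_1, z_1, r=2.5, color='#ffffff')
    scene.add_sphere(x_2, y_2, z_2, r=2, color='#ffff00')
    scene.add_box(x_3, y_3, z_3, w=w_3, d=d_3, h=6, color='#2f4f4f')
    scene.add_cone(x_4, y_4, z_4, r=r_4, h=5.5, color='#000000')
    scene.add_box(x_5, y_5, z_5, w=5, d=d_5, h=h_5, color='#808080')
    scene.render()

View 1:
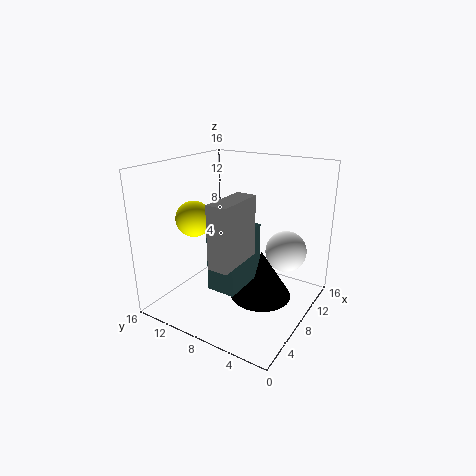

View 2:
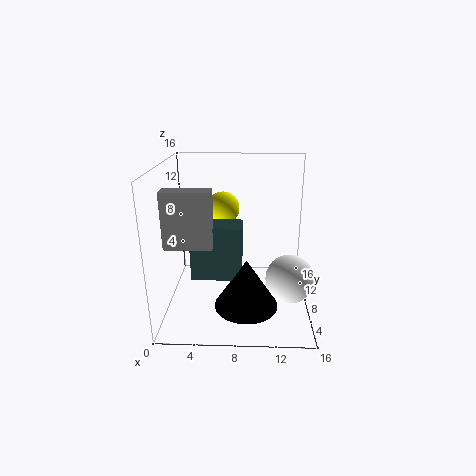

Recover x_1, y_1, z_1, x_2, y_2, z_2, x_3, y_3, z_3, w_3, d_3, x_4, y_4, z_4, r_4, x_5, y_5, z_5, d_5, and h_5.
x_1 = 13.5
y_1 = 4.5
z_1 = 5
x_2 = 6
y_2 = 12.5
z_2 = 10
x_3 = 3
y_3 = 5.5
z_3 = 4
w_3 = 5.5
d_3 = 3
x_4 = 9
y_4 = 5.5
z_4 = 1
r_4 = 3.5
x_5 = 0.5
y_5 = 4.5
z_5 = 8
d_5 = 2
h_5 = 6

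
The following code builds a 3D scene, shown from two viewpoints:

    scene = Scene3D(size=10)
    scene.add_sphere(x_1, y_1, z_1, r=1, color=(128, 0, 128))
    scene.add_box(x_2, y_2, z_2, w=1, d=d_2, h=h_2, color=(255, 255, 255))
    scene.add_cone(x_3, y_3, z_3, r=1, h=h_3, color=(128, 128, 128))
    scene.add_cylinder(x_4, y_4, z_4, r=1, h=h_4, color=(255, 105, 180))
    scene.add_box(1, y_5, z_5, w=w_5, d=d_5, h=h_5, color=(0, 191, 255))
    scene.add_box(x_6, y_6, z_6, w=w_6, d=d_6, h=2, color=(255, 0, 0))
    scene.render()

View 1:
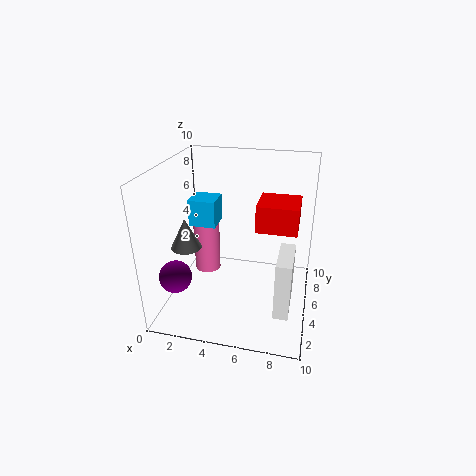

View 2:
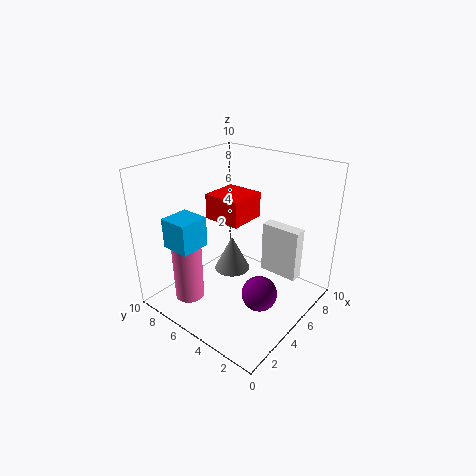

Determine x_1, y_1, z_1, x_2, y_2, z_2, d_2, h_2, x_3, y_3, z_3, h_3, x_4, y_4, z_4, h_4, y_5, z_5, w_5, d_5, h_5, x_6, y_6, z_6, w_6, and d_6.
x_1 = 2, y_1 = 1, z_1 = 4, x_2 = 8, y_2 = 2, z_2 = 1, d_2 = 3, h_2 = 4, x_3 = 2, y_3 = 3, z_3 = 5, h_3 = 2, x_4 = 2, y_4 = 7, z_4 = 1, h_4 = 5, y_5 = 6, z_5 = 5, w_5 = 2, d_5 = 2, h_5 = 2, x_6 = 6, y_6 = 6, z_6 = 5, w_6 = 3, d_6 = 3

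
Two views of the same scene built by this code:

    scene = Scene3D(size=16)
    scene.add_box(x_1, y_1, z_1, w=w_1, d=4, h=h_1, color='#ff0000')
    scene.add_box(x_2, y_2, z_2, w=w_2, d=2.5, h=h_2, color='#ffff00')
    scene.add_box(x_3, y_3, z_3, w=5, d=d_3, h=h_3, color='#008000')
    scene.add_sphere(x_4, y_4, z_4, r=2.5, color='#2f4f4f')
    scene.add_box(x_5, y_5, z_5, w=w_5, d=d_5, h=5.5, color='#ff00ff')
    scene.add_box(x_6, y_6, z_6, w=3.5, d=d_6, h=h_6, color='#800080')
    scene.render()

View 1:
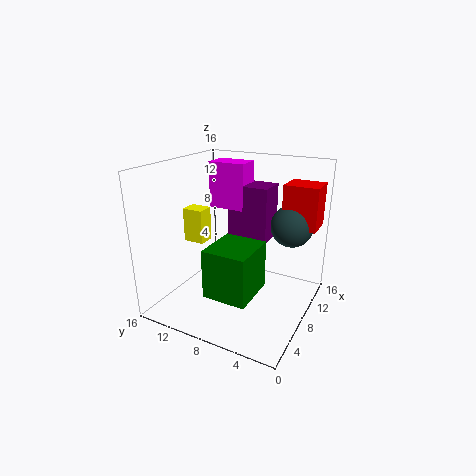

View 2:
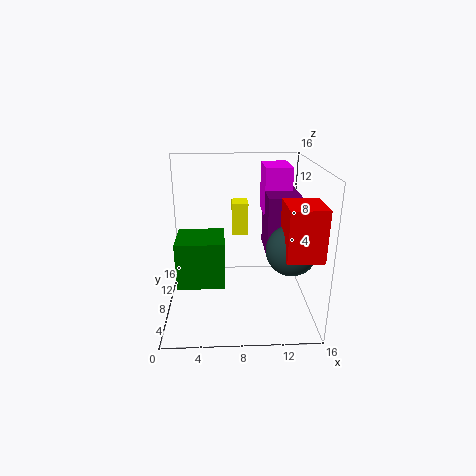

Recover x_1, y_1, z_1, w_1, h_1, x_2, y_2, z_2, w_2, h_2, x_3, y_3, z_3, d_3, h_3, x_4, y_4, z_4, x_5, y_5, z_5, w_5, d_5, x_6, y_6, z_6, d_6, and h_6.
x_1 = 12; y_1 = 0.5; z_1 = 8.5; w_1 = 3.5; h_1 = 5; x_2 = 7.5; y_2 = 12.5; z_2 = 6.5; w_2 = 2; h_2 = 4; x_3 = 1.5; y_3 = 4; z_3 = 4; d_3 = 4.5; h_3 = 5; x_4 = 13; y_4 = 3.5; z_4 = 8.5; x_5 = 11; y_5 = 9; z_5 = 10; w_5 = 3; d_5 = 4.5; x_6 = 11; y_6 = 6; z_6 = 6.5; d_6 = 5; h_6 = 6.5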